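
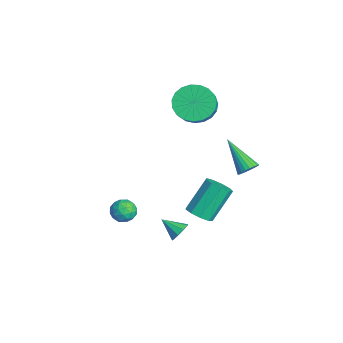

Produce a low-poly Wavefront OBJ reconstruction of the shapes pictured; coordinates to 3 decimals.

v 2.825 2.514 2.276
v 3.147 2.082 2.429
v 1.435 1.906 3.484
v 3.209 2.246 2.582
v 3.205 2.456 2.683
v 3.135 2.676 2.713
v 3.011 2.868 2.668
v 2.856 2.999 2.554
v 2.694 3.046 2.393
v 2.556 3.001 2.211
v 2.464 2.872 2.04
v 2.435 2.681 1.91
v 2.473 2.461 1.844
v 2.572 2.25 1.851
v 2.714 2.085 1.933
v 2.876 1.994 2.073
v 3.029 1.993 2.249
v 0.784 0.767 -2.223
v 1.463 1.062 -2.199
v 0.914 2.207 -0.693
v 0.236 1.913 -0.717
v 1.169 1.33 -2.511
v 0.62 2.476 -1.005
v 0.694 1.336 -2.688
v 0.145 2.481 -1.182
v 0.262 1.075 -2.647
v -0.287 2.221 -1.141
v 0.075 0.671 -2.408
v -0.474 1.816 -0.902
v 0.219 0.311 -2.082
v -0.33 1.457 -0.576
v 0.628 0.165 -1.822
v 0.079 1.311 -0.316
v 1.11 0.301 -1.75
v 0.561 1.446 -0.244
v 1.44 0.655 -1.899
v 0.891 1.8 -0.393
v -1.386 -1.895 -2.537
v -0.752 -2.069 -2.285
v -1.368 -2.811 -3.215
v -0.734 -2.985 -2.963
v -1.302 -3.032 -2.55
v -1.313 -2.466 -2.13
v -0.807 -2.414 -3.37
v -0.818 -1.848 -2.95
v -0.394 -2.39 -2.799
v -0.7 -2.772 -2.293
v -1.42 -2.108 -3.207
v -1.726 -2.49 -2.701
v -1.071 -1.902 -2.351
v -1.049 -2.978 -3.149
v -1.383 -3.006 -2.906
v -1.011 -3.108 -2.757
v -1.401 -2.135 -2.26
v -1.028 -2.237 -2.112
v -1.351 -2.803 -2.268
v -1.092 -2.643 -3.388
v -0.719 -2.745 -3.24
v -1.109 -1.772 -2.743
v -0.737 -1.874 -2.594
v -0.769 -2.077 -3.232
v -0.487 -2.193 -2.506
v -0.477 -2.731 -2.904
v -0.519 -2.396 -3.143
v -0.526 -2.063 -2.897
v -0.667 -2.417 -2.208
v -0.657 -2.955 -2.606
v -0.991 -2.983 -2.363
v -0.997 -2.65 -2.117
v -0.457 -2.606 -2.51
v -1.463 -1.925 -2.894
v -1.453 -2.463 -3.292
v -1.123 -2.23 -3.383
v -1.129 -1.897 -3.137
v -1.643 -2.149 -2.596
v -1.633 -2.687 -2.994
v -1.594 -2.817 -2.603
v -1.601 -2.484 -2.357
v -1.663 -2.274 -2.99
v -3.181 1.708 2.625
v -2.528 1.474 1.81
v -1.367 1.058 2.86
v -2.019 1.292 3.675
v -2.438 1.904 1.881
v -1.276 1.488 2.93
v -2.476 2.3 2.08
v -1.314 1.884 3.129
v -2.636 2.594 2.373
v -1.474 2.178 3.423
v -2.89 2.734 2.71
v -1.728 2.318 3.76
v -3.195 2.697 3.033
v -2.033 2.281 4.082
v -3.497 2.489 3.285
v -2.335 2.073 4.334
v -3.744 2.146 3.422
v -2.582 1.73 4.472
v -3.894 1.727 3.422
v -2.733 1.311 4.472
v -3.921 1.305 3.285
v -2.759 0.889 4.334
v -3.82 0.953 3.033
v -2.658 0.536 4.082
v -3.608 0.731 2.71
v -2.446 0.315 3.76
v -3.322 0.678 2.373
v -2.161 0.262 3.423
v -3.012 0.803 2.08
v -1.851 0.387 3.129
v -2.731 1.085 1.881
v -1.57 0.669 2.93
v 2.657 -0.639 -1.667
v 3.133 -0.864 -1.425
v 2.023 -1.361 -1.093
v 2.995 -0.566 -1.202
v 2.699 -0.302 -1.197
v 2.383 -0.196 -1.413
v 2.195 -0.297 -1.747
v 2.224 -0.558 -2.044
v 2.455 -0.857 -2.165
v 2.78 -1.054 -2.053
v 3.048 -1.057 -1.761
f 2 1 4
f 2 4 3
f 4 1 5
f 4 5 3
f 5 1 6
f 5 6 3
f 6 1 7
f 6 7 3
f 7 1 8
f 7 8 3
f 8 1 9
f 8 9 3
f 9 1 10
f 9 10 3
f 10 1 11
f 10 11 3
f 11 1 12
f 11 12 3
f 12 1 13
f 12 13 3
f 13 1 14
f 13 14 3
f 14 1 15
f 14 15 3
f 15 1 16
f 15 16 3
f 16 1 17
f 16 17 3
f 17 1 2
f 17 2 3
f 19 18 22
f 19 22 20
f 20 22 23
f 20 23 21
f 22 18 24
f 22 24 23
f 23 24 25
f 23 25 21
f 24 18 26
f 24 26 25
f 25 26 27
f 25 27 21
f 26 18 28
f 26 28 27
f 27 28 29
f 27 29 21
f 28 18 30
f 28 30 29
f 29 30 31
f 29 31 21
f 30 18 32
f 30 32 31
f 31 32 33
f 31 33 21
f 32 18 34
f 32 34 33
f 33 34 35
f 33 35 21
f 34 18 36
f 34 36 35
f 35 36 37
f 35 37 21
f 36 18 19
f 36 19 37
f 37 19 20
f 37 20 21
f 38 75 54
f 75 49 78
f 54 78 43
f 75 78 54
f 38 54 50
f 54 43 55
f 50 55 39
f 54 55 50
f 38 50 59
f 50 39 60
f 59 60 45
f 50 60 59
f 38 59 71
f 59 45 74
f 71 74 48
f 59 74 71
f 38 71 75
f 71 48 79
f 75 79 49
f 71 79 75
f 39 55 66
f 55 43 69
f 66 69 47
f 55 69 66
f 43 78 56
f 78 49 77
f 56 77 42
f 78 77 56
f 49 79 76
f 79 48 72
f 76 72 40
f 79 72 76
f 48 74 73
f 74 45 61
f 73 61 44
f 74 61 73
f 45 60 65
f 60 39 62
f 65 62 46
f 60 62 65
f 41 67 53
f 67 47 68
f 53 68 42
f 67 68 53
f 41 53 51
f 53 42 52
f 51 52 40
f 53 52 51
f 41 51 58
f 51 40 57
f 58 57 44
f 51 57 58
f 41 58 63
f 58 44 64
f 63 64 46
f 58 64 63
f 41 63 67
f 63 46 70
f 67 70 47
f 63 70 67
f 42 68 56
f 68 47 69
f 56 69 43
f 68 69 56
f 40 52 76
f 52 42 77
f 76 77 49
f 52 77 76
f 44 57 73
f 57 40 72
f 73 72 48
f 57 72 73
f 46 64 65
f 64 44 61
f 65 61 45
f 64 61 65
f 47 70 66
f 70 46 62
f 66 62 39
f 70 62 66
f 81 80 84
f 81 84 82
f 82 84 85
f 82 85 83
f 84 80 86
f 84 86 85
f 85 86 87
f 85 87 83
f 86 80 88
f 86 88 87
f 87 88 89
f 87 89 83
f 88 80 90
f 88 90 89
f 89 90 91
f 89 91 83
f 90 80 92
f 90 92 91
f 91 92 93
f 91 93 83
f 92 80 94
f 92 94 93
f 93 94 95
f 93 95 83
f 94 80 96
f 94 96 95
f 95 96 97
f 95 97 83
f 96 80 98
f 96 98 97
f 97 98 99
f 97 99 83
f 98 80 100
f 98 100 99
f 99 100 101
f 99 101 83
f 100 80 102
f 100 102 101
f 101 102 103
f 101 103 83
f 102 80 104
f 102 104 103
f 103 104 105
f 103 105 83
f 104 80 106
f 104 106 105
f 105 106 107
f 105 107 83
f 106 80 108
f 106 108 107
f 107 108 109
f 107 109 83
f 108 80 110
f 108 110 109
f 109 110 111
f 109 111 83
f 110 80 81
f 110 81 111
f 111 81 82
f 111 82 83
f 113 112 115
f 113 115 114
f 115 112 116
f 115 116 114
f 116 112 117
f 116 117 114
f 117 112 118
f 117 118 114
f 118 112 119
f 118 119 114
f 119 112 120
f 119 120 114
f 120 112 121
f 120 121 114
f 121 112 122
f 121 122 114
f 122 112 113
f 122 113 114



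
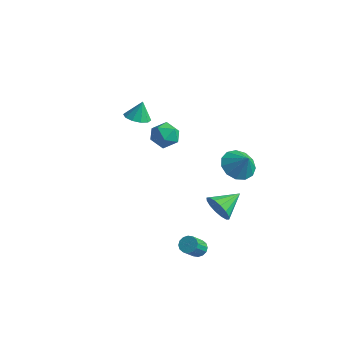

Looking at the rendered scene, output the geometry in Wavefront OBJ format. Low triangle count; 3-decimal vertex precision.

v -4.221 3.239 -1.306
v -3.692 3.812 -0.89
v -3.128 2.828 -2.13
v -2.599 3.401 -1.714
v -2.902 2.689 -1.287
v -3.578 2.943 -0.778
v -3.242 3.697 -2.242
v -3.918 3.951 -1.733
v -3.087 4.094 -1.469
v -2.877 3.472 -0.879
v -3.943 3.168 -2.141
v -3.733 2.546 -1.551
v 3.493 -2.632 -3.081
v 3.993 -2.621 -3.091
v 4.027 -3.418 -2.249
v 3.527 -3.428 -2.239
v 3.926 -2.441 -2.918
v 3.959 -3.238 -2.076
v 3.742 -2.312 -2.788
v 3.776 -3.109 -1.946
v 3.492 -2.268 -2.737
v 3.526 -3.065 -1.895
v 3.243 -2.322 -2.778
v 3.276 -3.119 -1.936
v 3.06 -2.459 -2.901
v 3.094 -3.256 -2.058
v 2.993 -2.642 -3.071
v 3.027 -3.439 -2.229
v 3.061 -2.822 -3.244
v 3.094 -3.619 -2.402
v 3.244 -2.951 -3.374
v 3.278 -3.748 -2.532
v 3.494 -2.995 -3.425
v 3.528 -3.792 -2.583
v 3.744 -2.941 -3.384
v 3.777 -3.738 -2.542
v 3.926 -2.804 -3.262
v 3.96 -3.601 -2.419
v 2.654 -0.024 -2.209
v 3.065 -0.361 -1.558
v 2.986 1.304 -1.731
v 3.364 -0.322 -1.872
v 3.472 -0.204 -2.276
v 3.361 -0.037 -2.662
v 3.061 0.133 -2.927
v 2.652 0.261 -2.999
v 2.243 0.312 -2.859
v 1.945 0.274 -2.545
v 1.837 0.156 -2.141
v 1.947 -0.011 -1.755
v 2.248 -0.181 -1.491
v 2.657 -0.309 -1.419
v -3.204 0.898 1.34
v -2.624 1.284 1.159
v -3.116 1.242 2.36
v -2.984 1.541 1.104
v -3.427 1.552 1.138
v -3.785 1.313 1.25
v -3.922 0.915 1.396
v -3.784 0.511 1.521
v -3.425 0.254 1.577
v -2.981 0.243 1.542
v -2.623 0.482 1.43
v -2.487 0.88 1.284
v 1.477 3.146 -1.417
v 2.057 3.835 -1.779
v 2.183 3.034 -0.503
v 1.69 4.092 -1.464
v 1.256 4.048 -1.135
v 0.892 3.717 -0.895
v 0.714 3.206 -0.821
v 0.779 2.676 -0.936
v 1.065 2.295 -1.204
v 1.482 2.184 -1.539
v 1.898 2.379 -1.836
v 2.18 2.818 -1.999
v 2.239 3.361 -1.978
f 1 12 6
f 1 6 2
f 1 2 8
f 1 8 11
f 1 11 12
f 2 6 10
f 6 12 5
f 12 11 3
f 11 8 7
f 8 2 9
f 4 10 5
f 4 5 3
f 4 3 7
f 4 7 9
f 4 9 10
f 5 10 6
f 3 5 12
f 7 3 11
f 9 7 8
f 10 9 2
f 14 13 17
f 14 17 15
f 15 17 18
f 15 18 16
f 17 13 19
f 17 19 18
f 18 19 20
f 18 20 16
f 19 13 21
f 19 21 20
f 20 21 22
f 20 22 16
f 21 13 23
f 21 23 22
f 22 23 24
f 22 24 16
f 23 13 25
f 23 25 24
f 24 25 26
f 24 26 16
f 25 13 27
f 25 27 26
f 26 27 28
f 26 28 16
f 27 13 29
f 27 29 28
f 28 29 30
f 28 30 16
f 29 13 31
f 29 31 30
f 30 31 32
f 30 32 16
f 31 13 33
f 31 33 32
f 32 33 34
f 32 34 16
f 33 13 35
f 33 35 34
f 34 35 36
f 34 36 16
f 35 13 37
f 35 37 36
f 36 37 38
f 36 38 16
f 37 13 14
f 37 14 38
f 38 14 15
f 38 15 16
f 40 39 42
f 40 42 41
f 42 39 43
f 42 43 41
f 43 39 44
f 43 44 41
f 44 39 45
f 44 45 41
f 45 39 46
f 45 46 41
f 46 39 47
f 46 47 41
f 47 39 48
f 47 48 41
f 48 39 49
f 48 49 41
f 49 39 50
f 49 50 41
f 50 39 51
f 50 51 41
f 51 39 52
f 51 52 41
f 52 39 40
f 52 40 41
f 54 53 56
f 54 56 55
f 56 53 57
f 56 57 55
f 57 53 58
f 57 58 55
f 58 53 59
f 58 59 55
f 59 53 60
f 59 60 55
f 60 53 61
f 60 61 55
f 61 53 62
f 61 62 55
f 62 53 63
f 62 63 55
f 63 53 64
f 63 64 55
f 64 53 54
f 64 54 55
f 66 65 68
f 66 68 67
f 68 65 69
f 68 69 67
f 69 65 70
f 69 70 67
f 70 65 71
f 70 71 67
f 71 65 72
f 71 72 67
f 72 65 73
f 72 73 67
f 73 65 74
f 73 74 67
f 74 65 75
f 74 75 67
f 75 65 76
f 75 76 67
f 76 65 77
f 76 77 67
f 77 65 66
f 77 66 67



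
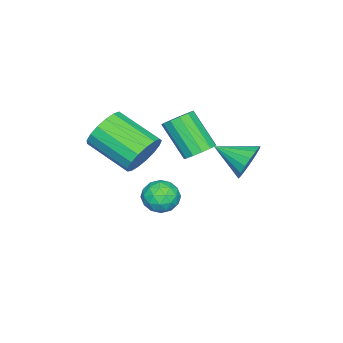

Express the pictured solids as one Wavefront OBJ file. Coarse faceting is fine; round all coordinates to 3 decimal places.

v -3.523 1.62 -0.32
v -3.079 1.116 -0.629
v -3.433 -0.105 0.85
v -3.877 0.4 1.16
v -2.838 1.347 -0.381
v -3.192 0.127 1.099
v -2.814 1.666 -0.112
v -3.168 0.446 1.367
v -3.016 1.97 0.09
v -3.369 0.749 1.569
v -3.378 2.162 0.162
v -3.732 0.942 1.642
v -3.787 2.183 0.082
v -4.141 0.963 1.561
v -4.111 2.025 -0.126
v -4.465 0.805 1.353
v -4.25 1.738 -0.396
v -4.603 0.518 1.083
v -4.157 1.414 -0.641
v -4.511 0.194 0.838
v -3.863 1.155 -0.784
v -4.217 -0.065 0.695
v -3.461 1.044 -0.78
v -3.815 -0.176 0.699
v -2.877 0.967 -3.265
v -2.171 0.986 -2.77
v -3.049 -0.386 -2.97
v -2.343 -0.367 -2.475
v -3.054 0.052 -2.227
v -2.948 0.888 -2.409
v -2.272 -0.288 -3.331
v -2.166 0.548 -3.513
v -1.797 0.21 -2.811
v -2.281 0.42 -2.129
v -2.939 0.18 -3.611
v -3.423 0.39 -2.929
v -2.509 1.095 -3.043
v -2.711 -0.495 -2.697
v -3.129 -0.249 -2.551
v -2.714 -0.238 -2.26
v -2.966 1.038 -2.831
v -2.551 1.049 -2.54
v -3.07 0.5 -2.221
v -2.669 -0.449 -3.2
v -2.254 -0.438 -2.909
v -2.506 0.838 -3.48
v -2.091 0.849 -3.189
v -2.15 0.1 -3.519
v -1.874 0.65 -2.777
v -1.975 -0.145 -2.603
v -1.933 -0.099 -3.106
v -1.871 0.393 -3.213
v -2.159 0.773 -2.376
v -2.259 -0.022 -2.202
v -2.677 0.225 -2.056
v -2.615 0.716 -2.163
v -1.939 0.317 -2.4
v -2.961 0.622 -3.538
v -3.061 -0.173 -3.364
v -2.605 -0.116 -3.577
v -2.543 0.375 -3.684
v -3.245 0.745 -3.137
v -3.346 -0.05 -2.963
v -3.349 0.207 -2.527
v -3.287 0.699 -2.634
v -3.281 0.283 -3.34
v -1.822 0.002 -0.019
v -1.116 -0.373 -0.669
v -1.332 -2.337 0.23
v -2.038 -1.962 0.879
v -0.852 -0.224 -0.28
v -1.067 -2.188 0.619
v -0.81 -0.024 0.168
v -1.026 -1.987 1.067
v -1 0.183 0.574
v -1.216 -1.781 1.472
v -1.378 0.348 0.843
v -1.594 -1.616 1.742
v -1.858 0.433 0.915
v -2.074 -1.53 1.814
v -2.33 0.42 0.773
v -2.546 -1.543 1.672
v -2.686 0.311 0.449
v -2.901 -1.652 1.348
v -2.843 0.131 0.018
v -3.059 -1.832 0.917
v -2.767 -0.079 -0.422
v -2.983 -2.042 0.477
v -2.474 -0.27 -0.769
v -2.69 -2.233 0.13
v -2.032 -0.399 -0.945
v -2.248 -2.362 -0.046
v -1.542 -0.436 -0.909
v -1.758 -2.4 -0.01
v -3.147 3.969 0.028
v -2.67 3.741 -0.7
v -2.993 2.491 0.592
v -2.372 3.879 -0.42
v -2.252 4.038 -0.038
v -2.338 4.18 0.359
v -2.608 4.275 0.681
v -3.003 4.299 0.853
v -3.43 4.248 0.836
v -3.793 4.133 0.634
v -4.007 3.98 0.293
v -4.025 3.825 -0.109
v -3.842 3.703 -0.479
v -3.499 3.642 -0.733
v -3.076 3.656 -0.813
f 2 1 5
f 2 5 3
f 3 5 6
f 3 6 4
f 5 1 7
f 5 7 6
f 6 7 8
f 6 8 4
f 7 1 9
f 7 9 8
f 8 9 10
f 8 10 4
f 9 1 11
f 9 11 10
f 10 11 12
f 10 12 4
f 11 1 13
f 11 13 12
f 12 13 14
f 12 14 4
f 13 1 15
f 13 15 14
f 14 15 16
f 14 16 4
f 15 1 17
f 15 17 16
f 16 17 18
f 16 18 4
f 17 1 19
f 17 19 18
f 18 19 20
f 18 20 4
f 19 1 21
f 19 21 20
f 20 21 22
f 20 22 4
f 21 1 23
f 21 23 22
f 22 23 24
f 22 24 4
f 23 1 2
f 23 2 24
f 24 2 3
f 24 3 4
f 25 62 41
f 62 36 65
f 41 65 30
f 62 65 41
f 25 41 37
f 41 30 42
f 37 42 26
f 41 42 37
f 25 37 46
f 37 26 47
f 46 47 32
f 37 47 46
f 25 46 58
f 46 32 61
f 58 61 35
f 46 61 58
f 25 58 62
f 58 35 66
f 62 66 36
f 58 66 62
f 26 42 53
f 42 30 56
f 53 56 34
f 42 56 53
f 30 65 43
f 65 36 64
f 43 64 29
f 65 64 43
f 36 66 63
f 66 35 59
f 63 59 27
f 66 59 63
f 35 61 60
f 61 32 48
f 60 48 31
f 61 48 60
f 32 47 52
f 47 26 49
f 52 49 33
f 47 49 52
f 28 54 40
f 54 34 55
f 40 55 29
f 54 55 40
f 28 40 38
f 40 29 39
f 38 39 27
f 40 39 38
f 28 38 45
f 38 27 44
f 45 44 31
f 38 44 45
f 28 45 50
f 45 31 51
f 50 51 33
f 45 51 50
f 28 50 54
f 50 33 57
f 54 57 34
f 50 57 54
f 29 55 43
f 55 34 56
f 43 56 30
f 55 56 43
f 27 39 63
f 39 29 64
f 63 64 36
f 39 64 63
f 31 44 60
f 44 27 59
f 60 59 35
f 44 59 60
f 33 51 52
f 51 31 48
f 52 48 32
f 51 48 52
f 34 57 53
f 57 33 49
f 53 49 26
f 57 49 53
f 68 67 71
f 68 71 69
f 69 71 72
f 69 72 70
f 71 67 73
f 71 73 72
f 72 73 74
f 72 74 70
f 73 67 75
f 73 75 74
f 74 75 76
f 74 76 70
f 75 67 77
f 75 77 76
f 76 77 78
f 76 78 70
f 77 67 79
f 77 79 78
f 78 79 80
f 78 80 70
f 79 67 81
f 79 81 80
f 80 81 82
f 80 82 70
f 81 67 83
f 81 83 82
f 82 83 84
f 82 84 70
f 83 67 85
f 83 85 84
f 84 85 86
f 84 86 70
f 85 67 87
f 85 87 86
f 86 87 88
f 86 88 70
f 87 67 89
f 87 89 88
f 88 89 90
f 88 90 70
f 89 67 91
f 89 91 90
f 90 91 92
f 90 92 70
f 91 67 93
f 91 93 92
f 92 93 94
f 92 94 70
f 93 67 68
f 93 68 94
f 94 68 69
f 94 69 70
f 96 95 98
f 96 98 97
f 98 95 99
f 98 99 97
f 99 95 100
f 99 100 97
f 100 95 101
f 100 101 97
f 101 95 102
f 101 102 97
f 102 95 103
f 102 103 97
f 103 95 104
f 103 104 97
f 104 95 105
f 104 105 97
f 105 95 106
f 105 106 97
f 106 95 107
f 106 107 97
f 107 95 108
f 107 108 97
f 108 95 109
f 108 109 97
f 109 95 96
f 109 96 97



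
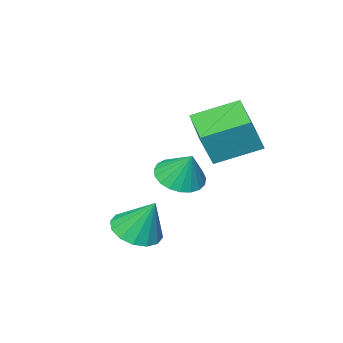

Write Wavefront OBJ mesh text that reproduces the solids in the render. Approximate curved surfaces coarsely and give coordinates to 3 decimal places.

v -3.147 -3.991 -1.33
v -2.188 -3.56 -1.617
v -3.093 -3.209 0.03
v -2.481 -3.256 -1.78
v -2.889 -3.078 -1.866
v -3.342 -3.058 -1.859
v -3.761 -3.2 -1.761
v -4.074 -3.478 -1.588
v -4.227 -3.845 -1.37
v -4.193 -4.238 -1.146
v -3.979 -4.587 -0.953
v -3.62 -4.834 -0.826
v -3.18 -4.935 -0.786
v -2.735 -4.873 -0.839
v -2.36 -4.658 -0.978
v -2.122 -4.328 -1.178
v -2.061 -3.94 -1.403
v 0.63 -2.248 -2.402
v 1.66 -2.476 -2.171
v 0.45 -1.372 -0.738
v 1.676 -1.981 -2.43
v 1.412 -1.558 -2.682
v 0.938 -1.319 -2.858
v 0.382 -1.33 -2.913
v -0.108 -1.586 -2.831
v -0.4 -2.02 -2.634
v -0.416 -2.515 -2.375
v -0.152 -2.939 -2.123
v 0.322 -3.178 -1.946
v 0.878 -3.167 -1.892
v 1.368 -2.911 -1.974
v -4.465 -1.241 1.932
v -3.777 -1.283 3.464
v -3.466 0.385 1.529
v -2.778 0.343 3.061
v -2.902 -2.383 1.199
v -2.214 -2.425 2.731
v -1.903 -0.757 0.796
v -1.215 -0.799 2.328
f 2 1 4
f 2 4 3
f 4 1 5
f 4 5 3
f 5 1 6
f 5 6 3
f 6 1 7
f 6 7 3
f 7 1 8
f 7 8 3
f 8 1 9
f 8 9 3
f 9 1 10
f 9 10 3
f 10 1 11
f 10 11 3
f 11 1 12
f 11 12 3
f 12 1 13
f 12 13 3
f 13 1 14
f 13 14 3
f 14 1 15
f 14 15 3
f 15 1 16
f 15 16 3
f 16 1 17
f 16 17 3
f 17 1 2
f 17 2 3
f 19 18 21
f 19 21 20
f 21 18 22
f 21 22 20
f 22 18 23
f 22 23 20
f 23 18 24
f 23 24 20
f 24 18 25
f 24 25 20
f 25 18 26
f 25 26 20
f 26 18 27
f 26 27 20
f 27 18 28
f 27 28 20
f 28 18 29
f 28 29 20
f 29 18 30
f 29 30 20
f 30 18 31
f 30 31 20
f 31 18 19
f 31 19 20
f 33 35 32
f 36 33 32
f 32 35 34
f 34 36 32
f 33 39 35
f 37 33 36
f 37 39 33
f 35 39 34
f 38 36 34
f 34 39 38
f 38 37 36
f 39 37 38



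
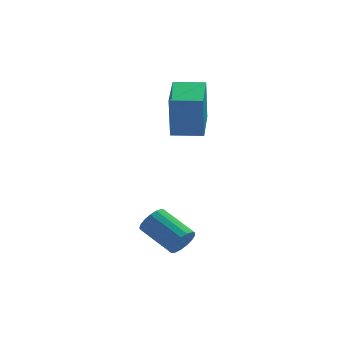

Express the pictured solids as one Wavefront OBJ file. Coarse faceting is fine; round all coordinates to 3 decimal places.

v -0.504 1.231 2.142
v -0.571 1.108 3.866
v -0.15 2.807 2.268
v -0.217 2.683 3.993
v 0.617 0.977 2.167
v 0.55 0.853 3.892
v 0.971 2.552 2.294
v 0.904 2.429 4.018
v -0.571 -2.248 -1.06
v -0.26 -2.252 -0.582
v -1.139 -1.256 -0.002
v -1.449 -1.252 -0.48
v -0.142 -2.06 -0.735
v -1.021 -1.063 -0.155
v -0.122 -1.91 -0.963
v -1.001 -0.913 -0.382
v -0.205 -1.838 -1.212
v -1.084 -0.841 -0.632
v -0.372 -1.86 -1.427
v -1.251 -0.863 -0.847
v -0.584 -1.971 -1.558
v -1.463 -0.974 -0.978
v -0.793 -2.145 -1.575
v -1.672 -1.149 -0.994
v -0.951 -2.343 -1.473
v -1.83 -1.347 -0.893
v -1.022 -2.52 -1.278
v -1.901 -1.523 -0.697
v -0.989 -2.634 -1.032
v -1.868 -1.637 -0.452
v -0.861 -2.66 -0.793
v -1.74 -1.663 -0.213
v -0.666 -2.591 -0.615
v -1.544 -1.595 -0.035
v -0.449 -2.444 -0.539
v -1.328 -1.448 0.041
f 2 4 1
f 5 2 1
f 1 4 3
f 3 5 1
f 2 8 4
f 6 2 5
f 6 8 2
f 4 8 3
f 7 5 3
f 3 8 7
f 7 6 5
f 8 6 7
f 10 9 13
f 10 13 11
f 11 13 14
f 11 14 12
f 13 9 15
f 13 15 14
f 14 15 16
f 14 16 12
f 15 9 17
f 15 17 16
f 16 17 18
f 16 18 12
f 17 9 19
f 17 19 18
f 18 19 20
f 18 20 12
f 19 9 21
f 19 21 20
f 20 21 22
f 20 22 12
f 21 9 23
f 21 23 22
f 22 23 24
f 22 24 12
f 23 9 25
f 23 25 24
f 24 25 26
f 24 26 12
f 25 9 27
f 25 27 26
f 26 27 28
f 26 28 12
f 27 9 29
f 27 29 28
f 28 29 30
f 28 30 12
f 29 9 31
f 29 31 30
f 30 31 32
f 30 32 12
f 31 9 33
f 31 33 32
f 32 33 34
f 32 34 12
f 33 9 35
f 33 35 34
f 34 35 36
f 34 36 12
f 35 9 10
f 35 10 36
f 36 10 11
f 36 11 12



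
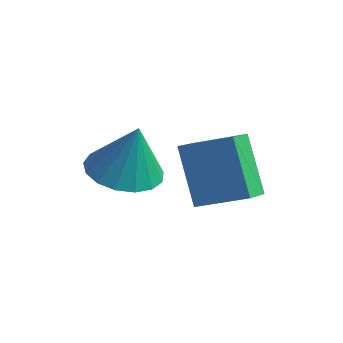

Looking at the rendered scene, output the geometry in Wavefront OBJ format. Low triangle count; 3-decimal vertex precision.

v 1.613 -0.098 2.325
v 2.174 -0.969 2.238
v 2.047 0.018 3.975
v 2.498 -0.607 2.127
v 2.618 -0.128 2.062
v 2.508 0.357 2.057
v 2.193 0.739 2.114
v 1.745 0.928 2.218
v 1.267 0.883 2.348
v 0.867 0.613 2.472
v 0.639 0.18 2.562
v 0.633 -0.316 2.599
v 0.852 -0.763 2.572
v 1.245 -1.057 2.489
v 1.722 -1.131 2.368
v 2.647 0.769 3.242
v 3.869 1.454 3.778
v 2.308 1.718 2.802
v 3.529 2.403 3.339
v 3.591 0.357 1.621
v 4.812 1.042 2.158
v 3.251 1.306 1.182
v 4.473 1.991 1.718
f 2 1 4
f 2 4 3
f 4 1 5
f 4 5 3
f 5 1 6
f 5 6 3
f 6 1 7
f 6 7 3
f 7 1 8
f 7 8 3
f 8 1 9
f 8 9 3
f 9 1 10
f 9 10 3
f 10 1 11
f 10 11 3
f 11 1 12
f 11 12 3
f 12 1 13
f 12 13 3
f 13 1 14
f 13 14 3
f 14 1 15
f 14 15 3
f 15 1 2
f 15 2 3
f 17 19 16
f 20 17 16
f 16 19 18
f 18 20 16
f 17 23 19
f 21 17 20
f 21 23 17
f 19 23 18
f 22 20 18
f 18 23 22
f 22 21 20
f 23 21 22



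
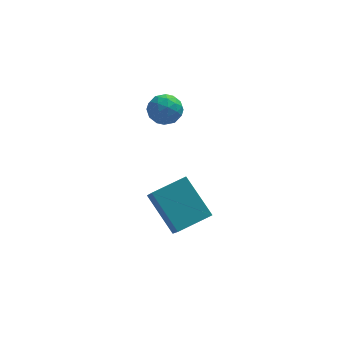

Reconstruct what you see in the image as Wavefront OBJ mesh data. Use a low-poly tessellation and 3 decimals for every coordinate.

v -1.924 -2.18 -0.509
v -1.801 -3.298 0.684
v -0.546 -1.596 -0.104
v -0.423 -2.715 1.089
v -0.997 -3.465 -1.809
v -0.874 -4.584 -0.616
v 0.381 -2.882 -1.404
v 0.504 -4 -0.211
v -1.4 1.618 1.266
v -0.705 1.955 1.471
v -1.255 0.745 2.209
v -0.56 1.082 2.414
v -1.246 1.471 2.541
v -1.336 2.011 1.959
v -0.624 0.689 1.721
v -0.714 1.229 1.139
v -0.226 1.381 1.753
v -0.61 1.865 2.26
v -1.35 0.835 1.42
v -1.734 1.319 1.927
v -1.065 1.863 1.286
v -0.895 0.837 2.394
v -1.298 1.066 2.469
v -0.89 1.264 2.59
v -1.436 1.896 1.572
v -1.028 2.094 1.693
v -1.346 1.81 2.322
v -0.932 0.606 1.987
v -0.524 0.804 2.108
v -1.07 1.436 1.09
v -0.662 1.634 1.211
v -0.614 0.89 1.358
v -0.375 1.724 1.572
v -0.29 1.211 2.126
v -0.327 0.98 1.719
v -0.38 1.297 1.377
v -0.601 2.008 1.87
v -0.516 1.495 2.424
v -0.919 1.724 2.499
v -0.972 2.041 2.156
v -0.319 1.671 2.035
v -1.444 1.205 1.256
v -1.359 0.692 1.81
v -0.988 0.659 1.524
v -1.041 0.976 1.181
v -1.67 1.489 1.554
v -1.585 0.976 2.108
v -1.58 1.403 2.303
v -1.633 1.72 1.961
v -1.641 1.029 1.645
f 2 4 1
f 5 2 1
f 1 4 3
f 3 5 1
f 2 8 4
f 6 2 5
f 6 8 2
f 4 8 3
f 7 5 3
f 3 8 7
f 7 6 5
f 8 6 7
f 9 46 25
f 46 20 49
f 25 49 14
f 46 49 25
f 9 25 21
f 25 14 26
f 21 26 10
f 25 26 21
f 9 21 30
f 21 10 31
f 30 31 16
f 21 31 30
f 9 30 42
f 30 16 45
f 42 45 19
f 30 45 42
f 9 42 46
f 42 19 50
f 46 50 20
f 42 50 46
f 10 26 37
f 26 14 40
f 37 40 18
f 26 40 37
f 14 49 27
f 49 20 48
f 27 48 13
f 49 48 27
f 20 50 47
f 50 19 43
f 47 43 11
f 50 43 47
f 19 45 44
f 45 16 32
f 44 32 15
f 45 32 44
f 16 31 36
f 31 10 33
f 36 33 17
f 31 33 36
f 12 38 24
f 38 18 39
f 24 39 13
f 38 39 24
f 12 24 22
f 24 13 23
f 22 23 11
f 24 23 22
f 12 22 29
f 22 11 28
f 29 28 15
f 22 28 29
f 12 29 34
f 29 15 35
f 34 35 17
f 29 35 34
f 12 34 38
f 34 17 41
f 38 41 18
f 34 41 38
f 13 39 27
f 39 18 40
f 27 40 14
f 39 40 27
f 11 23 47
f 23 13 48
f 47 48 20
f 23 48 47
f 15 28 44
f 28 11 43
f 44 43 19
f 28 43 44
f 17 35 36
f 35 15 32
f 36 32 16
f 35 32 36
f 18 41 37
f 41 17 33
f 37 33 10
f 41 33 37



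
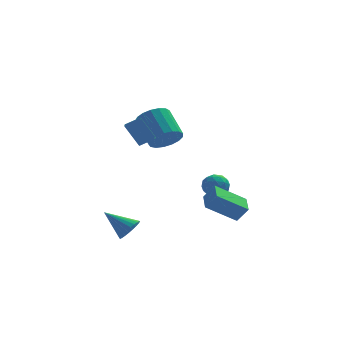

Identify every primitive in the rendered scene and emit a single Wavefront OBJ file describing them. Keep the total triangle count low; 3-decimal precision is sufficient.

v -0.242 2.882 0.603
v 0.089 2.341 1.364
v -0.607 3.678 2.617
v -0.938 4.218 1.857
v 0.452 2.626 1.261
v -0.243 3.963 2.514
v 0.657 2.971 1.008
v -0.039 4.307 2.261
v 0.656 3.294 0.662
v -0.04 4.631 1.915
v 0.449 3.523 0.302
v -0.247 4.86 1.555
v 0.084 3.605 0.012
v -0.612 4.942 1.265
v -0.356 3.522 -0.143
v -1.052 4.859 1.11
v -0.77 3.291 -0.127
v -1.466 4.628 1.126
v -1.063 2.967 0.056
v -1.759 4.304 1.31
v -1.168 2.623 0.365
v -1.863 3.96 1.618
v -1.06 2.339 0.728
v -1.756 3.675 1.982
v -0.766 2.178 1.063
v -1.461 3.515 2.316
v -0.351 2.179 1.292
v -1.047 3.516 2.546
v 1.747 4.177 -2.866
v 2.214 4.654 -3.342
v 2.646 3.206 -2.958
v 3.113 3.683 -3.434
v 3.017 3.865 -2.64
v 2.461 4.465 -2.584
v 2.399 3.395 -3.716
v 1.843 3.995 -3.66
v 2.617 4.171 -3.868
v 2.999 4.461 -3.203
v 1.861 3.399 -3.097
v 2.243 3.689 -2.432
v 1.902 4.501 -3.096
v 2.958 3.359 -3.204
v 2.902 3.466 -2.737
v 3.176 3.746 -3.017
v 2.047 4.39 -2.65
v 2.321 4.67 -2.93
v 2.793 4.206 -2.517
v 2.539 3.19 -3.37
v 2.813 3.47 -3.65
v 1.684 4.114 -3.283
v 1.958 4.394 -3.563
v 2.067 3.654 -3.783
v 2.413 4.497 -3.685
v 2.941 3.926 -3.739
v 2.521 3.757 -3.905
v 2.195 4.11 -3.872
v 2.637 4.668 -3.294
v 3.166 4.097 -3.348
v 3.109 4.204 -2.882
v 2.783 4.557 -2.848
v 2.874 4.384 -3.603
v 1.694 3.763 -2.952
v 2.223 3.192 -3.006
v 2.077 3.303 -3.452
v 1.751 3.656 -3.418
v 1.919 3.934 -2.561
v 2.447 3.363 -2.615
v 2.665 3.75 -2.428
v 2.339 4.103 -2.395
v 1.986 3.476 -2.697
v -2.116 -2.998 -3.605
v -1.631 -2.91 -3.027
v -3.404 -2.402 -2.615
v -1.611 -2.645 -3.16
v -1.668 -2.435 -3.361
v -1.793 -2.31 -3.599
v -1.968 -2.291 -3.838
v -2.165 -2.378 -4.042
v -2.355 -2.561 -4.179
v -2.508 -2.81 -4.228
v -2.602 -3.087 -4.183
v -2.622 -3.351 -4.049
v -2.565 -3.562 -3.848
v -2.439 -3.686 -3.61
v -2.265 -3.706 -3.371
v -2.068 -3.618 -3.168
v -1.878 -3.436 -3.031
v -1.725 -3.187 -2.982
v -2.366 -0.081 2.661
v -1.561 0.129 3.075
v -2.397 0.868 2.237
v -1.591 1.079 2.651
v -1.609 -0.599 1.449
v -0.803 -0.388 1.863
v -1.639 0.351 1.025
v -0.834 0.561 1.439
v 1.686 -1.332 -2.706
v 2.263 -1.476 -1.866
v 1.639 -0.057 -2.456
v 2.216 -0.201 -1.615
v 3.324 -1.059 -3.785
v 3.901 -1.203 -2.944
v 3.277 0.216 -3.534
v 3.854 0.072 -2.694
f 2 1 5
f 2 5 3
f 3 5 6
f 3 6 4
f 5 1 7
f 5 7 6
f 6 7 8
f 6 8 4
f 7 1 9
f 7 9 8
f 8 9 10
f 8 10 4
f 9 1 11
f 9 11 10
f 10 11 12
f 10 12 4
f 11 1 13
f 11 13 12
f 12 13 14
f 12 14 4
f 13 1 15
f 13 15 14
f 14 15 16
f 14 16 4
f 15 1 17
f 15 17 16
f 16 17 18
f 16 18 4
f 17 1 19
f 17 19 18
f 18 19 20
f 18 20 4
f 19 1 21
f 19 21 20
f 20 21 22
f 20 22 4
f 21 1 23
f 21 23 22
f 22 23 24
f 22 24 4
f 23 1 25
f 23 25 24
f 24 25 26
f 24 26 4
f 25 1 27
f 25 27 26
f 26 27 28
f 26 28 4
f 27 1 2
f 27 2 28
f 28 2 3
f 28 3 4
f 29 66 45
f 66 40 69
f 45 69 34
f 66 69 45
f 29 45 41
f 45 34 46
f 41 46 30
f 45 46 41
f 29 41 50
f 41 30 51
f 50 51 36
f 41 51 50
f 29 50 62
f 50 36 65
f 62 65 39
f 50 65 62
f 29 62 66
f 62 39 70
f 66 70 40
f 62 70 66
f 30 46 57
f 46 34 60
f 57 60 38
f 46 60 57
f 34 69 47
f 69 40 68
f 47 68 33
f 69 68 47
f 40 70 67
f 70 39 63
f 67 63 31
f 70 63 67
f 39 65 64
f 65 36 52
f 64 52 35
f 65 52 64
f 36 51 56
f 51 30 53
f 56 53 37
f 51 53 56
f 32 58 44
f 58 38 59
f 44 59 33
f 58 59 44
f 32 44 42
f 44 33 43
f 42 43 31
f 44 43 42
f 32 42 49
f 42 31 48
f 49 48 35
f 42 48 49
f 32 49 54
f 49 35 55
f 54 55 37
f 49 55 54
f 32 54 58
f 54 37 61
f 58 61 38
f 54 61 58
f 33 59 47
f 59 38 60
f 47 60 34
f 59 60 47
f 31 43 67
f 43 33 68
f 67 68 40
f 43 68 67
f 35 48 64
f 48 31 63
f 64 63 39
f 48 63 64
f 37 55 56
f 55 35 52
f 56 52 36
f 55 52 56
f 38 61 57
f 61 37 53
f 57 53 30
f 61 53 57
f 72 71 74
f 72 74 73
f 74 71 75
f 74 75 73
f 75 71 76
f 75 76 73
f 76 71 77
f 76 77 73
f 77 71 78
f 77 78 73
f 78 71 79
f 78 79 73
f 79 71 80
f 79 80 73
f 80 71 81
f 80 81 73
f 81 71 82
f 81 82 73
f 82 71 83
f 82 83 73
f 83 71 84
f 83 84 73
f 84 71 85
f 84 85 73
f 85 71 86
f 85 86 73
f 86 71 87
f 86 87 73
f 87 71 88
f 87 88 73
f 88 71 72
f 88 72 73
f 90 92 89
f 93 90 89
f 89 92 91
f 91 93 89
f 90 96 92
f 94 90 93
f 94 96 90
f 92 96 91
f 95 93 91
f 91 96 95
f 95 94 93
f 96 94 95
f 98 100 97
f 101 98 97
f 97 100 99
f 99 101 97
f 98 104 100
f 102 98 101
f 102 104 98
f 100 104 99
f 103 101 99
f 99 104 103
f 103 102 101
f 104 102 103



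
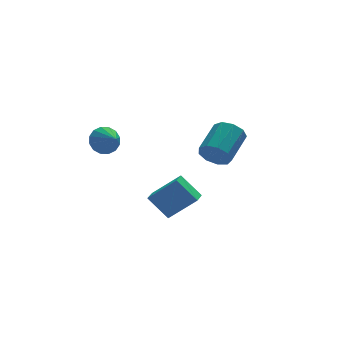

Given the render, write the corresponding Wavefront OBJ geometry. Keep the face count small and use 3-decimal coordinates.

v 2.952 -0.312 0.946
v 3.609 -0.512 0.247
v 4.965 0.913 1.115
v 4.308 1.112 1.814
v 3.21 -0.012 0.05
v 4.566 1.413 0.918
v 2.689 0.348 0.272
v 4.045 1.773 1.14
v 2.292 0.399 0.809
v 3.648 1.824 1.677
v 2.204 0.117 1.411
v 3.559 1.542 2.279
v 2.465 -0.366 1.795
v 3.821 1.059 2.663
v 2.955 -0.824 1.782
v 4.311 0.601 2.65
v 3.443 -1.043 1.378
v 4.799 0.382 2.246
v 3.701 -0.919 0.772
v 5.057 0.506 1.64
v -0.474 -2.852 -1.831
v 0.946 -3.369 -0.461
v -1.347 -2.039 -0.62
v 0.073 -2.556 0.75
v 0.067 -1.944 -2.05
v 1.487 -2.461 -0.68
v -0.806 -1.131 -0.839
v 0.614 -1.648 0.531
v -2.9 0.487 2.66
v -2.522 0.969 3.347
v -2.6 -0.687 3.32
v -2.98 0.92 3.468
v -3.417 0.755 3.373
v -3.715 0.519 3.087
v -3.794 0.274 2.686
v -3.634 0.086 2.279
v -3.277 0.006 1.974
v -2.819 0.055 1.853
v -2.383 0.22 1.948
v -2.085 0.456 2.234
v -2.005 0.701 2.635
v -2.166 0.889 3.042
f 2 1 5
f 2 5 3
f 3 5 6
f 3 6 4
f 5 1 7
f 5 7 6
f 6 7 8
f 6 8 4
f 7 1 9
f 7 9 8
f 8 9 10
f 8 10 4
f 9 1 11
f 9 11 10
f 10 11 12
f 10 12 4
f 11 1 13
f 11 13 12
f 12 13 14
f 12 14 4
f 13 1 15
f 13 15 14
f 14 15 16
f 14 16 4
f 15 1 17
f 15 17 16
f 16 17 18
f 16 18 4
f 17 1 19
f 17 19 18
f 18 19 20
f 18 20 4
f 19 1 2
f 19 2 20
f 20 2 3
f 20 3 4
f 22 24 21
f 25 22 21
f 21 24 23
f 23 25 21
f 22 28 24
f 26 22 25
f 26 28 22
f 24 28 23
f 27 25 23
f 23 28 27
f 27 26 25
f 28 26 27
f 30 29 32
f 30 32 31
f 32 29 33
f 32 33 31
f 33 29 34
f 33 34 31
f 34 29 35
f 34 35 31
f 35 29 36
f 35 36 31
f 36 29 37
f 36 37 31
f 37 29 38
f 37 38 31
f 38 29 39
f 38 39 31
f 39 29 40
f 39 40 31
f 40 29 41
f 40 41 31
f 41 29 42
f 41 42 31
f 42 29 30
f 42 30 31



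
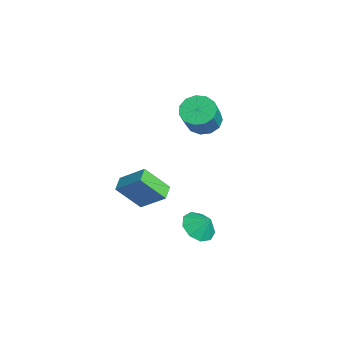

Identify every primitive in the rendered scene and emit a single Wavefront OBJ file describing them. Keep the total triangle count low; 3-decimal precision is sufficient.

v -2.55 -0.595 1.675
v -1.702 -0.385 1.111
v -0.481 -0.994 2.721
v -1.33 -1.205 3.285
v -1.836 0.108 1.399
v -0.615 -0.502 3.009
v -2.196 0.377 1.775
v -0.975 -0.232 3.384
v -2.669 0.338 2.119
v -1.448 -0.271 3.728
v -3.104 0.003 2.322
v -1.883 -0.607 3.931
v -3.364 -0.523 2.32
v -2.143 -1.132 3.929
v -3.365 -1.071 2.113
v -2.144 -1.681 3.722
v -3.108 -1.468 1.767
v -1.887 -2.078 3.377
v -2.674 -1.588 1.393
v -1.453 -2.198 3.002
v -2.2 -1.393 1.108
v -0.979 -2.003 2.717
v -1.838 -0.945 1.003
v -0.617 -1.554 2.612
v -3.549 -3.674 -4.769
v -3.734 -5.047 -3.218
v -2.628 -2.452 -3.577
v -2.813 -3.825 -2.026
v -2.647 -4.095 -5.034
v -2.832 -5.468 -3.483
v -1.726 -2.873 -3.842
v -1.911 -4.246 -2.291
v 1.635 -1.795 -3.935
v 2.591 -1.901 -4.405
v 2.125 -1.245 -3.065
v 2.273 -1.277 -4.621
v 1.657 -0.897 -4.516
v 1.031 -0.936 -4.139
v 0.688 -1.378 -3.667
v 0.788 -2.014 -3.32
v 1.285 -2.549 -3.261
v 1.946 -2.73 -3.518
v 2.461 -2.474 -3.97
f 2 1 5
f 2 5 3
f 3 5 6
f 3 6 4
f 5 1 7
f 5 7 6
f 6 7 8
f 6 8 4
f 7 1 9
f 7 9 8
f 8 9 10
f 8 10 4
f 9 1 11
f 9 11 10
f 10 11 12
f 10 12 4
f 11 1 13
f 11 13 12
f 12 13 14
f 12 14 4
f 13 1 15
f 13 15 14
f 14 15 16
f 14 16 4
f 15 1 17
f 15 17 16
f 16 17 18
f 16 18 4
f 17 1 19
f 17 19 18
f 18 19 20
f 18 20 4
f 19 1 21
f 19 21 20
f 20 21 22
f 20 22 4
f 21 1 23
f 21 23 22
f 22 23 24
f 22 24 4
f 23 1 2
f 23 2 24
f 24 2 3
f 24 3 4
f 26 28 25
f 29 26 25
f 25 28 27
f 27 29 25
f 26 32 28
f 30 26 29
f 30 32 26
f 28 32 27
f 31 29 27
f 27 32 31
f 31 30 29
f 32 30 31
f 34 33 36
f 34 36 35
f 36 33 37
f 36 37 35
f 37 33 38
f 37 38 35
f 38 33 39
f 38 39 35
f 39 33 40
f 39 40 35
f 40 33 41
f 40 41 35
f 41 33 42
f 41 42 35
f 42 33 43
f 42 43 35
f 43 33 34
f 43 34 35



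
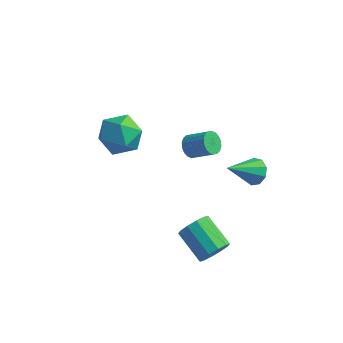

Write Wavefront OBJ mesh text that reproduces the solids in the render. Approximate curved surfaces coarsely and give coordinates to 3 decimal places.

v 0.455 3.454 -0.023
v 0.775 3.758 -0.486
v 1.864 3.751 0.259
v 1.545 3.446 0.723
v 0.669 3.972 -0.331
v 1.759 3.965 0.415
v 0.522 4.084 -0.114
v 1.611 4.076 0.632
v 0.361 4.07 0.121
v 1.45 4.063 0.866
v 0.219 3.935 0.327
v 1.308 3.927 1.073
v 0.124 3.704 0.464
v 1.213 3.696 1.21
v 0.094 3.423 0.505
v 1.183 3.416 1.25
v 0.136 3.149 0.441
v 1.225 3.142 1.186
v 0.241 2.935 0.285
v 1.331 2.928 1.031
v 0.389 2.824 0.068
v 1.478 2.816 0.814
v 0.55 2.837 -0.166
v 1.639 2.83 0.579
v 0.692 2.973 -0.373
v 1.781 2.965 0.373
v 0.787 3.204 -0.51
v 1.876 3.196 0.236
v 0.817 3.484 -0.55
v 1.906 3.477 0.195
v 4.041 -2.716 -0.289
v 4.494 -2.535 0.333
v 3.171 -1.763 1.07
v 2.719 -1.944 0.449
v 4.527 -2.17 0.011
v 3.204 -1.398 0.748
v 4.375 -2.013 -0.426
v 3.052 -1.241 0.311
v 4.095 -2.125 -0.81
v 2.773 -1.353 -0.073
v 3.795 -2.463 -0.995
v 2.472 -1.691 -0.258
v 3.589 -2.897 -0.91
v 2.266 -2.125 -0.173
v 3.556 -3.262 -0.588
v 2.233 -2.49 0.149
v 3.708 -3.419 -0.151
v 2.385 -2.647 0.586
v 3.987 -3.307 0.233
v 2.665 -2.535 0.97
v 4.288 -2.969 0.418
v 2.965 -2.197 1.155
v -2.465 0.189 4.117
v -1.565 0.896 4.179
v -1.615 -0.776 2.781
v -0.715 -0.069 2.843
v -0.941 -0.786 3.708
v -1.467 -0.189 4.534
v -1.713 0.309 2.426
v -2.239 0.906 3.252
v -1.101 0.97 3.134
v -0.623 0.294 3.926
v -2.557 -0.174 3.034
v -2.079 -0.85 3.826
v 3.843 2.873 -0.048
v 4.288 2.323 -0.265
v 2.917 1.667 1.108
v 4.486 2.557 0.138
v 4.383 2.939 0.453
v 4.027 3.29 0.534
v 3.585 3.446 0.342
v 3.264 3.333 -0.032
v 3.214 3.005 -0.414
v 3.458 2.615 -0.625
v 3.882 2.346 -0.566
f 2 1 5
f 2 5 3
f 3 5 6
f 3 6 4
f 5 1 7
f 5 7 6
f 6 7 8
f 6 8 4
f 7 1 9
f 7 9 8
f 8 9 10
f 8 10 4
f 9 1 11
f 9 11 10
f 10 11 12
f 10 12 4
f 11 1 13
f 11 13 12
f 12 13 14
f 12 14 4
f 13 1 15
f 13 15 14
f 14 15 16
f 14 16 4
f 15 1 17
f 15 17 16
f 16 17 18
f 16 18 4
f 17 1 19
f 17 19 18
f 18 19 20
f 18 20 4
f 19 1 21
f 19 21 20
f 20 21 22
f 20 22 4
f 21 1 23
f 21 23 22
f 22 23 24
f 22 24 4
f 23 1 25
f 23 25 24
f 24 25 26
f 24 26 4
f 25 1 27
f 25 27 26
f 26 27 28
f 26 28 4
f 27 1 29
f 27 29 28
f 28 29 30
f 28 30 4
f 29 1 2
f 29 2 30
f 30 2 3
f 30 3 4
f 32 31 35
f 32 35 33
f 33 35 36
f 33 36 34
f 35 31 37
f 35 37 36
f 36 37 38
f 36 38 34
f 37 31 39
f 37 39 38
f 38 39 40
f 38 40 34
f 39 31 41
f 39 41 40
f 40 41 42
f 40 42 34
f 41 31 43
f 41 43 42
f 42 43 44
f 42 44 34
f 43 31 45
f 43 45 44
f 44 45 46
f 44 46 34
f 45 31 47
f 45 47 46
f 46 47 48
f 46 48 34
f 47 31 49
f 47 49 48
f 48 49 50
f 48 50 34
f 49 31 51
f 49 51 50
f 50 51 52
f 50 52 34
f 51 31 32
f 51 32 52
f 52 32 33
f 52 33 34
f 53 64 58
f 53 58 54
f 53 54 60
f 53 60 63
f 53 63 64
f 54 58 62
f 58 64 57
f 64 63 55
f 63 60 59
f 60 54 61
f 56 62 57
f 56 57 55
f 56 55 59
f 56 59 61
f 56 61 62
f 57 62 58
f 55 57 64
f 59 55 63
f 61 59 60
f 62 61 54
f 66 65 68
f 66 68 67
f 68 65 69
f 68 69 67
f 69 65 70
f 69 70 67
f 70 65 71
f 70 71 67
f 71 65 72
f 71 72 67
f 72 65 73
f 72 73 67
f 73 65 74
f 73 74 67
f 74 65 75
f 74 75 67
f 75 65 66
f 75 66 67



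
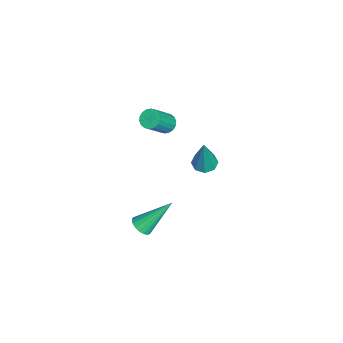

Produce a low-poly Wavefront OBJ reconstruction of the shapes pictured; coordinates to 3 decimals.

v -3.432 1.447 -2.611
v -3.062 1.908 -2.715
v -2.888 1.433 -0.729
v -3.483 2.045 -2.592
v -3.874 1.832 -2.481
v -4.006 1.393 -2.446
v -3.802 0.987 -2.508
v -3.381 0.85 -2.631
v -2.99 1.063 -2.742
v -2.858 1.502 -2.777
v -1.995 -0.13 1.599
v -1.681 -0.327 1.264
v -0.89 -0.907 2.346
v -1.205 -0.71 2.681
v -1.591 -0.128 1.305
v -0.8 -0.708 2.387
v -1.581 0.071 1.404
v -0.791 -0.509 2.486
v -1.653 0.23 1.542
v -0.863 -0.35 2.624
v -1.793 0.318 1.691
v -1.002 -0.262 2.773
v -1.973 0.317 1.822
v -1.182 -0.263 2.904
v -2.157 0.227 1.909
v -1.367 -0.353 2.991
v -2.31 0.067 1.934
v -1.519 -0.513 3.016
v -2.4 -0.132 1.893
v -1.609 -0.712 2.975
v -2.409 -0.331 1.794
v -1.619 -0.911 2.876
v -2.337 -0.49 1.656
v -1.547 -1.07 2.738
v -2.198 -0.578 1.507
v -1.407 -1.158 2.589
v -2.018 -0.577 1.376
v -1.227 -1.157 2.458
v -1.833 -0.487 1.289
v -1.043 -1.067 2.371
v 2.524 -0.716 -0.872
v 2.909 -0.921 -0.588
v 2.176 0.516 0.492
v 3.017 -0.756 -0.709
v 3.027 -0.583 -0.863
v 2.938 -0.437 -1.018
v 2.767 -0.345 -1.144
v 2.548 -0.327 -1.217
v 2.324 -0.386 -1.22
v 2.14 -0.511 -1.155
v 2.032 -0.676 -1.034
v 2.022 -0.848 -0.88
v 2.111 -0.995 -0.725
v 2.282 -1.086 -0.599
v 2.501 -1.104 -0.527
v 2.725 -1.045 -0.523
f 2 1 4
f 2 4 3
f 4 1 5
f 4 5 3
f 5 1 6
f 5 6 3
f 6 1 7
f 6 7 3
f 7 1 8
f 7 8 3
f 8 1 9
f 8 9 3
f 9 1 10
f 9 10 3
f 10 1 2
f 10 2 3
f 12 11 15
f 12 15 13
f 13 15 16
f 13 16 14
f 15 11 17
f 15 17 16
f 16 17 18
f 16 18 14
f 17 11 19
f 17 19 18
f 18 19 20
f 18 20 14
f 19 11 21
f 19 21 20
f 20 21 22
f 20 22 14
f 21 11 23
f 21 23 22
f 22 23 24
f 22 24 14
f 23 11 25
f 23 25 24
f 24 25 26
f 24 26 14
f 25 11 27
f 25 27 26
f 26 27 28
f 26 28 14
f 27 11 29
f 27 29 28
f 28 29 30
f 28 30 14
f 29 11 31
f 29 31 30
f 30 31 32
f 30 32 14
f 31 11 33
f 31 33 32
f 32 33 34
f 32 34 14
f 33 11 35
f 33 35 34
f 34 35 36
f 34 36 14
f 35 11 37
f 35 37 36
f 36 37 38
f 36 38 14
f 37 11 39
f 37 39 38
f 38 39 40
f 38 40 14
f 39 11 12
f 39 12 40
f 40 12 13
f 40 13 14
f 42 41 44
f 42 44 43
f 44 41 45
f 44 45 43
f 45 41 46
f 45 46 43
f 46 41 47
f 46 47 43
f 47 41 48
f 47 48 43
f 48 41 49
f 48 49 43
f 49 41 50
f 49 50 43
f 50 41 51
f 50 51 43
f 51 41 52
f 51 52 43
f 52 41 53
f 52 53 43
f 53 41 54
f 53 54 43
f 54 41 55
f 54 55 43
f 55 41 56
f 55 56 43
f 56 41 42
f 56 42 43



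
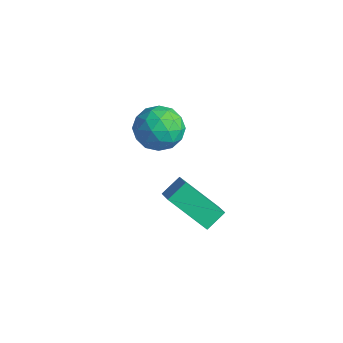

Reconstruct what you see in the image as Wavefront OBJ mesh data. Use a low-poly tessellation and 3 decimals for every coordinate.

v -2.471 1.167 1.259
v -1.849 1.841 0.555
v -2.051 -0.321 0.205
v -1.429 0.353 -0.499
v -1.06 0.145 0.577
v -1.319 1.064 1.228
v -2.581 0.456 -0.468
v -2.84 1.375 0.183
v -1.917 1.402 -0.513
v -0.977 1.209 0.133
v -2.923 0.311 0.627
v -1.983 0.118 1.273
v -2.197 1.635 1
v -1.703 -0.115 -0.24
v -1.486 -0.237 0.393
v -1.121 0.159 -0.021
v -1.885 1.178 1.395
v -1.52 1.574 0.981
v -1.056 0.577 0.994
v -2.38 -0.054 -0.221
v -2.015 0.342 -0.635
v -2.779 1.361 0.781
v -2.414 1.757 0.367
v -2.844 0.943 -0.234
v -1.871 1.773 -0.042
v -1.625 0.898 -0.662
v -2.302 0.958 -0.643
v -2.454 1.499 -0.26
v -1.319 1.66 0.337
v -1.072 0.785 -0.282
v -0.855 0.662 0.35
v -1.007 1.203 0.733
v -1.359 1.401 -0.29
v -2.828 0.735 1.042
v -2.581 -0.14 0.423
v -2.893 0.317 0.027
v -3.045 0.858 0.41
v -2.275 0.622 1.422
v -2.029 -0.253 0.802
v -1.446 0.021 1.02
v -1.598 0.562 1.403
v -2.541 0.119 1.05
v 1.392 -1.577 0.152
v 2.316 -1.972 0.808
v 1.379 -0.694 0.702
v 2.303 -1.089 1.358
v 2.757 -0.691 -1.238
v 3.681 -1.086 -0.582
v 2.744 0.192 -0.688
v 3.668 -0.203 -0.032
f 1 38 17
f 38 12 41
f 17 41 6
f 38 41 17
f 1 17 13
f 17 6 18
f 13 18 2
f 17 18 13
f 1 13 22
f 13 2 23
f 22 23 8
f 13 23 22
f 1 22 34
f 22 8 37
f 34 37 11
f 22 37 34
f 1 34 38
f 34 11 42
f 38 42 12
f 34 42 38
f 2 18 29
f 18 6 32
f 29 32 10
f 18 32 29
f 6 41 19
f 41 12 40
f 19 40 5
f 41 40 19
f 12 42 39
f 42 11 35
f 39 35 3
f 42 35 39
f 11 37 36
f 37 8 24
f 36 24 7
f 37 24 36
f 8 23 28
f 23 2 25
f 28 25 9
f 23 25 28
f 4 30 16
f 30 10 31
f 16 31 5
f 30 31 16
f 4 16 14
f 16 5 15
f 14 15 3
f 16 15 14
f 4 14 21
f 14 3 20
f 21 20 7
f 14 20 21
f 4 21 26
f 21 7 27
f 26 27 9
f 21 27 26
f 4 26 30
f 26 9 33
f 30 33 10
f 26 33 30
f 5 31 19
f 31 10 32
f 19 32 6
f 31 32 19
f 3 15 39
f 15 5 40
f 39 40 12
f 15 40 39
f 7 20 36
f 20 3 35
f 36 35 11
f 20 35 36
f 9 27 28
f 27 7 24
f 28 24 8
f 27 24 28
f 10 33 29
f 33 9 25
f 29 25 2
f 33 25 29
f 44 46 43
f 47 44 43
f 43 46 45
f 45 47 43
f 44 50 46
f 48 44 47
f 48 50 44
f 46 50 45
f 49 47 45
f 45 50 49
f 49 48 47
f 50 48 49



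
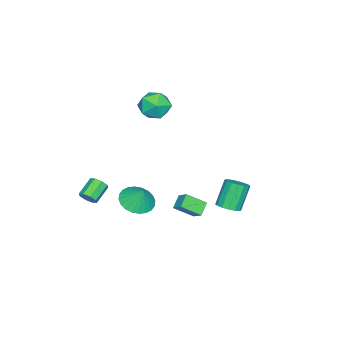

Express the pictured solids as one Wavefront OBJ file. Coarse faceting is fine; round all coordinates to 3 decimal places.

v 1.863 3.543 -1.656
v 2.322 3.127 -1.353
v 1.517 3.281 0.079
v 1.057 3.697 -0.224
v 2.455 3.457 -1.313
v 1.65 3.611 0.119
v 2.429 3.809 -1.366
v 1.624 3.963 0.066
v 2.252 4.09 -1.496
v 1.446 4.244 -0.064
v 1.97 4.225 -1.669
v 1.164 4.378 -0.237
v 1.659 4.176 -1.839
v 0.854 4.33 -0.407
v 1.403 3.959 -1.959
v 0.598 4.113 -0.527
v 1.27 3.629 -1.999
v 0.465 3.783 -0.567
v 1.296 3.277 -1.946
v 0.491 3.431 -0.514
v 1.474 2.996 -1.816
v 0.668 3.15 -0.384
v 1.756 2.862 -1.643
v 0.95 3.015 -0.211
v 2.066 2.91 -1.473
v 1.261 3.064 -0.041
v 3.204 -3.919 -2.33
v 3.473 -4.038 -1.854
v 2.446 -3.88 -1.234
v 2.176 -3.761 -1.71
v 3.481 -3.619 -1.947
v 2.454 -3.462 -1.326
v 3.326 -3.376 -2.264
v 2.299 -3.219 -1.644
v 3.1 -3.451 -2.62
v 2.073 -3.294 -2
v 2.934 -3.8 -2.806
v 1.907 -3.642 -2.186
v 2.926 -4.218 -2.714
v 1.899 -4.061 -2.093
v 3.081 -4.461 -2.396
v 2.054 -4.304 -1.776
v 3.307 -4.386 -2.04
v 2.28 -4.229 -1.42
v -1.962 -1.745 1.934
v -0.942 -1.635 2.111
v -2.058 -2.865 3.189
v -1.038 -2.755 3.366
v -1.692 -1.973 3.581
v -1.632 -1.281 2.806
v -1.368 -3.219 2.494
v -1.308 -2.527 1.719
v -0.575 -2.545 2.458
v -0.775 -1.776 3.129
v -2.225 -2.724 2.171
v -2.425 -1.955 2.842
v 0.352 -2.449 -3.868
v 1.327 -2.275 -4.186
v 0.608 -1.911 -2.792
v 1.141 -1.936 -4.311
v 0.835 -1.676 -4.369
v 0.456 -1.533 -4.35
v 0.061 -1.53 -4.258
v -0.29 -1.667 -4.107
v -0.543 -1.923 -3.919
v -0.66 -2.258 -3.723
v -0.622 -2.623 -3.55
v -0.436 -2.962 -3.425
v -0.13 -3.222 -3.367
v 0.249 -3.365 -3.386
v 0.644 -3.368 -3.478
v 0.995 -3.231 -3.629
v 1.248 -2.975 -3.817
v 1.364 -2.64 -4.013
v -0.222 0.973 -3.509
v 0.327 0.028 -2.768
v 0.148 1.587 -2.999
v 0.697 0.643 -2.259
v 0.503 0.977 -4.041
v 1.052 0.033 -3.301
v 0.873 1.592 -3.532
v 1.422 0.647 -2.791
f 2 1 5
f 2 5 3
f 3 5 6
f 3 6 4
f 5 1 7
f 5 7 6
f 6 7 8
f 6 8 4
f 7 1 9
f 7 9 8
f 8 9 10
f 8 10 4
f 9 1 11
f 9 11 10
f 10 11 12
f 10 12 4
f 11 1 13
f 11 13 12
f 12 13 14
f 12 14 4
f 13 1 15
f 13 15 14
f 14 15 16
f 14 16 4
f 15 1 17
f 15 17 16
f 16 17 18
f 16 18 4
f 17 1 19
f 17 19 18
f 18 19 20
f 18 20 4
f 19 1 21
f 19 21 20
f 20 21 22
f 20 22 4
f 21 1 23
f 21 23 22
f 22 23 24
f 22 24 4
f 23 1 25
f 23 25 24
f 24 25 26
f 24 26 4
f 25 1 2
f 25 2 26
f 26 2 3
f 26 3 4
f 28 27 31
f 28 31 29
f 29 31 32
f 29 32 30
f 31 27 33
f 31 33 32
f 32 33 34
f 32 34 30
f 33 27 35
f 33 35 34
f 34 35 36
f 34 36 30
f 35 27 37
f 35 37 36
f 36 37 38
f 36 38 30
f 37 27 39
f 37 39 38
f 38 39 40
f 38 40 30
f 39 27 41
f 39 41 40
f 40 41 42
f 40 42 30
f 41 27 43
f 41 43 42
f 42 43 44
f 42 44 30
f 43 27 28
f 43 28 44
f 44 28 29
f 44 29 30
f 45 56 50
f 45 50 46
f 45 46 52
f 45 52 55
f 45 55 56
f 46 50 54
f 50 56 49
f 56 55 47
f 55 52 51
f 52 46 53
f 48 54 49
f 48 49 47
f 48 47 51
f 48 51 53
f 48 53 54
f 49 54 50
f 47 49 56
f 51 47 55
f 53 51 52
f 54 53 46
f 58 57 60
f 58 60 59
f 60 57 61
f 60 61 59
f 61 57 62
f 61 62 59
f 62 57 63
f 62 63 59
f 63 57 64
f 63 64 59
f 64 57 65
f 64 65 59
f 65 57 66
f 65 66 59
f 66 57 67
f 66 67 59
f 67 57 68
f 67 68 59
f 68 57 69
f 68 69 59
f 69 57 70
f 69 70 59
f 70 57 71
f 70 71 59
f 71 57 72
f 71 72 59
f 72 57 73
f 72 73 59
f 73 57 74
f 73 74 59
f 74 57 58
f 74 58 59
f 76 78 75
f 79 76 75
f 75 78 77
f 77 79 75
f 76 82 78
f 80 76 79
f 80 82 76
f 78 82 77
f 81 79 77
f 77 82 81
f 81 80 79
f 82 80 81



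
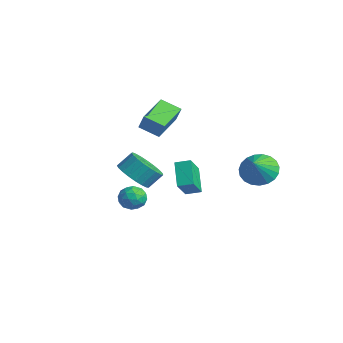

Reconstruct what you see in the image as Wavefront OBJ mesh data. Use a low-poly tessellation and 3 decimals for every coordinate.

v 3.067 3.028 1.329
v 3.646 3.878 1.585
v 3.833 2.192 2.371
v 3.305 3.912 1.863
v 2.923 3.793 2.048
v 2.566 3.542 2.109
v 2.296 3.202 2.035
v 2.159 2.832 1.839
v 2.179 2.495 1.555
v 2.352 2.251 1.232
v 2.649 2.141 0.925
v 3.018 2.185 0.688
v 3.396 2.374 0.562
v 3.717 2.676 0.569
v 3.925 3.039 0.707
v 3.985 3.4 0.952
v 3.886 3.697 1.263
v -2.912 -0.74 2.775
v -2.353 -0.72 3.78
v -3.903 0.82 3.294
v -3.344 0.841 4.299
v -2.016 -0.001 2.261
v -1.457 0.02 3.266
v -3.007 1.56 2.78
v -2.448 1.58 3.785
v 2.304 -3.814 2.226
v 3.248 -3.578 1.833
v 3.381 -2.83 2.6
v 2.436 -3.066 2.994
v 2.988 -3.306 1.613
v 3.12 -2.558 2.38
v 2.609 -3.122 1.498
v 2.741 -2.373 2.265
v 2.177 -3.057 1.51
v 2.309 -2.309 2.277
v 1.767 -3.124 1.645
v 1.899 -2.375 2.412
v 1.45 -3.31 1.881
v 1.583 -2.561 2.648
v 1.281 -3.583 2.177
v 1.413 -2.834 2.944
v 1.288 -3.896 2.481
v 1.421 -3.147 3.248
v 1.472 -4.195 2.741
v 1.604 -3.446 3.508
v 1.799 -4.428 2.912
v 1.931 -3.679 3.68
v 2.213 -4.555 2.965
v 2.345 -3.807 3.732
v 2.643 -4.554 2.89
v 2.775 -3.806 3.657
v 3.015 -4.425 2.7
v 3.147 -3.677 3.467
v 3.263 -4.191 2.428
v 3.395 -3.442 3.195
v 3.346 -3.891 2.122
v 3.478 -3.142 2.889
v -1.57 -2.12 -1.414
v -1.289 -1.817 -0.706
v -0.371 -2.623 -1.674
v -0.09 -2.32 -0.966
v -0.629 -2.939 -0.963
v -1.37 -2.627 -0.802
v -0.29 -1.813 -1.578
v -1.031 -1.501 -1.417
v -0.498 -1.627 -0.807
v -0.708 -2.323 -0.427
v -0.952 -2.117 -1.953
v -1.162 -2.813 -1.573
v -1.535 -1.924 -1.037
v -0.125 -2.516 -1.343
v -0.442 -2.879 -1.341
v -0.277 -2.701 -0.925
v -1.583 -2.4 -1.094
v -1.418 -2.222 -0.677
v -1.029 -2.882 -0.828
v -0.242 -2.218 -1.703
v -0.077 -2.04 -1.286
v -1.383 -1.739 -1.455
v -1.218 -1.561 -1.039
v -0.631 -1.558 -1.552
v -0.905 -1.634 -0.68
v -0.2 -1.931 -0.833
v -0.317 -1.632 -1.193
v -0.753 -1.449 -1.099
v -1.028 -2.043 -0.457
v -0.323 -2.34 -0.61
v -0.64 -2.703 -0.608
v -1.076 -2.52 -0.513
v -0.563 -1.932 -0.516
v -1.337 -2.1 -1.77
v -0.632 -2.397 -1.923
v -0.584 -1.92 -1.867
v -1.02 -1.737 -1.772
v -1.46 -2.509 -1.547
v -0.755 -2.806 -1.7
v -0.907 -2.991 -1.281
v -1.343 -2.808 -1.187
v -1.097 -2.508 -1.864
v 3.532 -1.523 0.948
v 2.438 -1.064 1.992
v 4.004 -0.873 1.157
v 2.91 -0.414 2.201
v 4.23 -2.386 2.059
v 3.136 -1.927 3.103
v 4.702 -1.736 2.268
v 3.608 -1.277 3.312
f 2 1 4
f 2 4 3
f 4 1 5
f 4 5 3
f 5 1 6
f 5 6 3
f 6 1 7
f 6 7 3
f 7 1 8
f 7 8 3
f 8 1 9
f 8 9 3
f 9 1 10
f 9 10 3
f 10 1 11
f 10 11 3
f 11 1 12
f 11 12 3
f 12 1 13
f 12 13 3
f 13 1 14
f 13 14 3
f 14 1 15
f 14 15 3
f 15 1 16
f 15 16 3
f 16 1 17
f 16 17 3
f 17 1 2
f 17 2 3
f 19 21 18
f 22 19 18
f 18 21 20
f 20 22 18
f 19 25 21
f 23 19 22
f 23 25 19
f 21 25 20
f 24 22 20
f 20 25 24
f 24 23 22
f 25 23 24
f 27 26 30
f 27 30 28
f 28 30 31
f 28 31 29
f 30 26 32
f 30 32 31
f 31 32 33
f 31 33 29
f 32 26 34
f 32 34 33
f 33 34 35
f 33 35 29
f 34 26 36
f 34 36 35
f 35 36 37
f 35 37 29
f 36 26 38
f 36 38 37
f 37 38 39
f 37 39 29
f 38 26 40
f 38 40 39
f 39 40 41
f 39 41 29
f 40 26 42
f 40 42 41
f 41 42 43
f 41 43 29
f 42 26 44
f 42 44 43
f 43 44 45
f 43 45 29
f 44 26 46
f 44 46 45
f 45 46 47
f 45 47 29
f 46 26 48
f 46 48 47
f 47 48 49
f 47 49 29
f 48 26 50
f 48 50 49
f 49 50 51
f 49 51 29
f 50 26 52
f 50 52 51
f 51 52 53
f 51 53 29
f 52 26 54
f 52 54 53
f 53 54 55
f 53 55 29
f 54 26 56
f 54 56 55
f 55 56 57
f 55 57 29
f 56 26 27
f 56 27 57
f 57 27 28
f 57 28 29
f 58 95 74
f 95 69 98
f 74 98 63
f 95 98 74
f 58 74 70
f 74 63 75
f 70 75 59
f 74 75 70
f 58 70 79
f 70 59 80
f 79 80 65
f 70 80 79
f 58 79 91
f 79 65 94
f 91 94 68
f 79 94 91
f 58 91 95
f 91 68 99
f 95 99 69
f 91 99 95
f 59 75 86
f 75 63 89
f 86 89 67
f 75 89 86
f 63 98 76
f 98 69 97
f 76 97 62
f 98 97 76
f 69 99 96
f 99 68 92
f 96 92 60
f 99 92 96
f 68 94 93
f 94 65 81
f 93 81 64
f 94 81 93
f 65 80 85
f 80 59 82
f 85 82 66
f 80 82 85
f 61 87 73
f 87 67 88
f 73 88 62
f 87 88 73
f 61 73 71
f 73 62 72
f 71 72 60
f 73 72 71
f 61 71 78
f 71 60 77
f 78 77 64
f 71 77 78
f 61 78 83
f 78 64 84
f 83 84 66
f 78 84 83
f 61 83 87
f 83 66 90
f 87 90 67
f 83 90 87
f 62 88 76
f 88 67 89
f 76 89 63
f 88 89 76
f 60 72 96
f 72 62 97
f 96 97 69
f 72 97 96
f 64 77 93
f 77 60 92
f 93 92 68
f 77 92 93
f 66 84 85
f 84 64 81
f 85 81 65
f 84 81 85
f 67 90 86
f 90 66 82
f 86 82 59
f 90 82 86
f 101 103 100
f 104 101 100
f 100 103 102
f 102 104 100
f 101 107 103
f 105 101 104
f 105 107 101
f 103 107 102
f 106 104 102
f 102 107 106
f 106 105 104
f 107 105 106



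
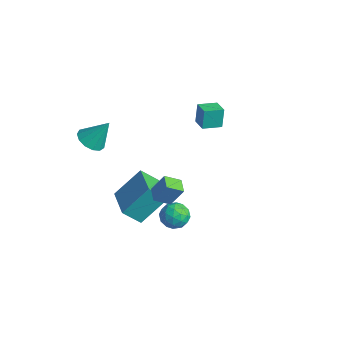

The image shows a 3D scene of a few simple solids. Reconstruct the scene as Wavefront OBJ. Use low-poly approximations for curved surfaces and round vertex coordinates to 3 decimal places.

v 2.69 -1.785 0.849
v 2.396 -2.567 1.341
v 3.066 -1.265 1.898
v 2.772 -2.048 2.391
v 3.448 -2.132 0.749
v 3.154 -2.915 1.242
v 3.824 -1.613 1.799
v 3.53 -2.395 2.291
v -3.882 -2.242 0.251
v -3.33 -1.798 -0.219
v -3.358 -1.438 1.629
v -3.737 -1.544 -0.212
v -4.189 -1.512 -0.058
v -4.544 -1.712 0.193
v -4.689 -2.08 0.463
v -4.578 -2.5 0.666
v -4.246 -2.838 0.736
v -3.798 -2.986 0.653
v -3.377 -2.899 0.442
v -3.117 -2.603 0.17
v -3.099 -2.192 -0.076
v -2.286 3.102 0.37
v -2.463 3.338 1.523
v -2.029 4.158 0.194
v -2.207 4.393 1.347
v -1.353 2.907 0.553
v -1.531 3.142 1.706
v -1.097 3.962 0.377
v -1.274 4.198 1.53
v -1.75 -1.094 -4
v -2.198 -1.927 -3.094
v -1.469 0.33 -2.552
v -1.917 -0.504 -1.646
v 0.137 -1.776 -3.694
v -0.311 -2.61 -2.788
v 0.418 -0.353 -2.246
v -0.03 -1.186 -1.34
v 2.582 -0.926 -2.26
v 3.089 -1.358 -1.782
v 1.631 -1.022 -1.338
v 2.138 -1.454 -0.86
v 2.281 -0.658 -0.995
v 2.868 -0.598 -1.564
v 1.852 -1.782 -1.556
v 2.439 -1.722 -2.125
v 2.638 -1.887 -1.347
v 2.903 -1.193 -1
v 1.817 -1.187 -2.12
v 2.082 -0.493 -1.773
v 2.919 -1.133 -2.101
v 1.801 -1.247 -1.019
v 1.885 -0.779 -1.098
v 2.183 -1.033 -0.817
v 2.789 -0.687 -1.974
v 3.087 -0.941 -1.693
v 2.612 -0.53 -1.23
v 1.633 -1.439 -1.427
v 1.931 -1.693 -1.146
v 2.537 -1.347 -2.303
v 2.835 -1.601 -2.022
v 2.108 -1.85 -1.89
v 2.952 -1.698 -1.565
v 2.393 -1.755 -1.023
v 2.224 -1.947 -1.432
v 2.57 -1.912 -1.767
v 3.108 -1.29 -1.361
v 2.549 -1.347 -0.82
v 2.633 -0.879 -0.899
v 2.978 -0.844 -1.233
v 2.842 -1.601 -1.106
v 2.171 -1.033 -2.3
v 1.612 -1.09 -1.759
v 1.742 -1.536 -1.887
v 2.087 -1.501 -2.221
v 2.327 -0.625 -2.097
v 1.768 -0.682 -1.555
v 2.15 -0.468 -1.353
v 2.496 -0.433 -1.688
v 1.878 -0.779 -2.014
f 2 4 1
f 5 2 1
f 1 4 3
f 3 5 1
f 2 8 4
f 6 2 5
f 6 8 2
f 4 8 3
f 7 5 3
f 3 8 7
f 7 6 5
f 8 6 7
f 10 9 12
f 10 12 11
f 12 9 13
f 12 13 11
f 13 9 14
f 13 14 11
f 14 9 15
f 14 15 11
f 15 9 16
f 15 16 11
f 16 9 17
f 16 17 11
f 17 9 18
f 17 18 11
f 18 9 19
f 18 19 11
f 19 9 20
f 19 20 11
f 20 9 21
f 20 21 11
f 21 9 10
f 21 10 11
f 23 25 22
f 26 23 22
f 22 25 24
f 24 26 22
f 23 29 25
f 27 23 26
f 27 29 23
f 25 29 24
f 28 26 24
f 24 29 28
f 28 27 26
f 29 27 28
f 31 33 30
f 34 31 30
f 30 33 32
f 32 34 30
f 31 37 33
f 35 31 34
f 35 37 31
f 33 37 32
f 36 34 32
f 32 37 36
f 36 35 34
f 37 35 36
f 38 75 54
f 75 49 78
f 54 78 43
f 75 78 54
f 38 54 50
f 54 43 55
f 50 55 39
f 54 55 50
f 38 50 59
f 50 39 60
f 59 60 45
f 50 60 59
f 38 59 71
f 59 45 74
f 71 74 48
f 59 74 71
f 38 71 75
f 71 48 79
f 75 79 49
f 71 79 75
f 39 55 66
f 55 43 69
f 66 69 47
f 55 69 66
f 43 78 56
f 78 49 77
f 56 77 42
f 78 77 56
f 49 79 76
f 79 48 72
f 76 72 40
f 79 72 76
f 48 74 73
f 74 45 61
f 73 61 44
f 74 61 73
f 45 60 65
f 60 39 62
f 65 62 46
f 60 62 65
f 41 67 53
f 67 47 68
f 53 68 42
f 67 68 53
f 41 53 51
f 53 42 52
f 51 52 40
f 53 52 51
f 41 51 58
f 51 40 57
f 58 57 44
f 51 57 58
f 41 58 63
f 58 44 64
f 63 64 46
f 58 64 63
f 41 63 67
f 63 46 70
f 67 70 47
f 63 70 67
f 42 68 56
f 68 47 69
f 56 69 43
f 68 69 56
f 40 52 76
f 52 42 77
f 76 77 49
f 52 77 76
f 44 57 73
f 57 40 72
f 73 72 48
f 57 72 73
f 46 64 65
f 64 44 61
f 65 61 45
f 64 61 65
f 47 70 66
f 70 46 62
f 66 62 39
f 70 62 66



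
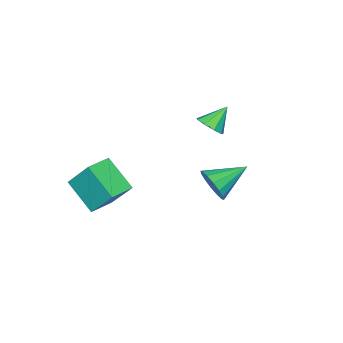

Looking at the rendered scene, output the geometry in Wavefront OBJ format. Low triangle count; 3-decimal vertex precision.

v 0.656 1.497 2.734
v 1.1 1.939 3.394
v -0.936 2.123 3.386
v 1.075 2.246 3.038
v 0.937 2.352 2.6
v 0.724 2.23 2.198
v 0.493 1.911 1.94
v 0.305 1.481 1.894
v 0.211 1.056 2.073
v 0.237 0.749 2.43
v 0.374 0.642 2.867
v 0.587 0.765 3.269
v 0.819 1.083 3.528
v 1.006 1.513 3.573
v 1.615 -5.073 0.697
v 1.542 -3.827 2.336
v 1.731 -3.52 -0.477
v 1.658 -2.275 1.162
v 2.882 -5.105 0.778
v 2.809 -3.86 2.417
v 2.998 -3.553 -0.396
v 2.925 -2.307 1.243
v -2.501 -1.394 3.461
v -1.959 -1.239 3.955
v -3.439 -1.166 4.419
v -2.103 -0.811 3.712
v -2.433 -0.655 3.351
v -2.795 -0.846 3.042
v -3.02 -1.293 2.929
v -3.002 -1.787 3.065
v -2.749 -2.098 3.386
v -2.381 -2.079 3.742
v -2.068 -1.74 3.967
f 2 1 4
f 2 4 3
f 4 1 5
f 4 5 3
f 5 1 6
f 5 6 3
f 6 1 7
f 6 7 3
f 7 1 8
f 7 8 3
f 8 1 9
f 8 9 3
f 9 1 10
f 9 10 3
f 10 1 11
f 10 11 3
f 11 1 12
f 11 12 3
f 12 1 13
f 12 13 3
f 13 1 14
f 13 14 3
f 14 1 2
f 14 2 3
f 16 18 15
f 19 16 15
f 15 18 17
f 17 19 15
f 16 22 18
f 20 16 19
f 20 22 16
f 18 22 17
f 21 19 17
f 17 22 21
f 21 20 19
f 22 20 21
f 24 23 26
f 24 26 25
f 26 23 27
f 26 27 25
f 27 23 28
f 27 28 25
f 28 23 29
f 28 29 25
f 29 23 30
f 29 30 25
f 30 23 31
f 30 31 25
f 31 23 32
f 31 32 25
f 32 23 33
f 32 33 25
f 33 23 24
f 33 24 25



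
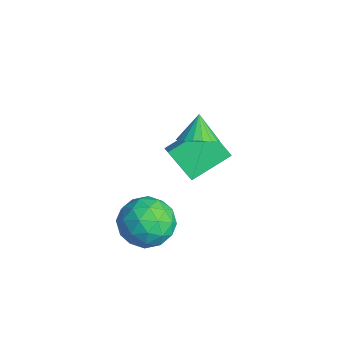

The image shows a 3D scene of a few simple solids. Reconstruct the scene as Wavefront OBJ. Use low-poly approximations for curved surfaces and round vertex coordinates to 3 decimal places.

v -2.053 2.446 -2.027
v -2.214 4.125 -1.268
v -2.774 2.588 -2.493
v -2.935 4.267 -1.734
v -1.185 3.053 -3.186
v -1.346 4.732 -2.427
v -1.906 3.195 -3.652
v -2.067 4.874 -2.893
v 0.856 2.423 1.329
v 1.456 2.349 1.821
v 0.204 2.737 2.171
v 1.482 2.679 1.718
v 1.383 2.959 1.538
v 1.18 3.133 1.316
v 0.913 3.166 1.097
v 0.634 3.052 0.924
v 0.4 2.814 0.831
v 0.255 2.498 0.837
v 0.23 2.168 0.94
v 0.328 1.888 1.12
v 0.531 1.714 1.342
v 0.799 1.681 1.561
v 1.077 1.795 1.734
v 1.312 2.033 1.827
v 2.113 0.462 -2.354
v 2.911 0.618 -1.577
v 1.229 -0.658 -1.223
v 2.027 -0.502 -0.446
v 1.332 0.341 -0.715
v 1.878 1.032 -1.414
v 2.262 -1.072 -1.386
v 2.808 -0.381 -2.085
v 3.003 -0.33 -0.979
v 2.428 0.543 -0.563
v 1.712 -0.583 -2.237
v 1.137 0.29 -1.821
v 2.589 0.638 -2.065
v 1.551 -0.678 -0.735
v 1.142 -0.183 -0.893
v 1.611 -0.091 -0.436
v 1.982 0.882 -1.969
v 2.451 0.974 -1.512
v 1.523 0.811 -1.005
v 1.689 -1.014 -1.288
v 2.158 -0.922 -0.831
v 2.529 0.051 -2.364
v 2.998 0.143 -1.907
v 2.617 -0.851 -1.795
v 3.113 0.172 -1.256
v 2.593 -0.486 -0.591
v 2.732 -0.821 -1.144
v 3.052 -0.414 -1.555
v 2.775 0.686 -1.012
v 2.255 0.028 -0.347
v 1.847 0.523 -0.505
v 2.167 0.929 -0.916
v 2.829 0.128 -0.661
v 1.885 -0.068 -2.453
v 1.365 -0.726 -1.788
v 1.973 -0.969 -1.884
v 2.293 -0.563 -2.295
v 1.547 0.446 -2.209
v 1.027 -0.212 -1.544
v 1.088 0.374 -1.245
v 1.408 0.781 -1.656
v 1.311 -0.168 -2.139
f 2 4 1
f 5 2 1
f 1 4 3
f 3 5 1
f 2 8 4
f 6 2 5
f 6 8 2
f 4 8 3
f 7 5 3
f 3 8 7
f 7 6 5
f 8 6 7
f 10 9 12
f 10 12 11
f 12 9 13
f 12 13 11
f 13 9 14
f 13 14 11
f 14 9 15
f 14 15 11
f 15 9 16
f 15 16 11
f 16 9 17
f 16 17 11
f 17 9 18
f 17 18 11
f 18 9 19
f 18 19 11
f 19 9 20
f 19 20 11
f 20 9 21
f 20 21 11
f 21 9 22
f 21 22 11
f 22 9 23
f 22 23 11
f 23 9 24
f 23 24 11
f 24 9 10
f 24 10 11
f 25 62 41
f 62 36 65
f 41 65 30
f 62 65 41
f 25 41 37
f 41 30 42
f 37 42 26
f 41 42 37
f 25 37 46
f 37 26 47
f 46 47 32
f 37 47 46
f 25 46 58
f 46 32 61
f 58 61 35
f 46 61 58
f 25 58 62
f 58 35 66
f 62 66 36
f 58 66 62
f 26 42 53
f 42 30 56
f 53 56 34
f 42 56 53
f 30 65 43
f 65 36 64
f 43 64 29
f 65 64 43
f 36 66 63
f 66 35 59
f 63 59 27
f 66 59 63
f 35 61 60
f 61 32 48
f 60 48 31
f 61 48 60
f 32 47 52
f 47 26 49
f 52 49 33
f 47 49 52
f 28 54 40
f 54 34 55
f 40 55 29
f 54 55 40
f 28 40 38
f 40 29 39
f 38 39 27
f 40 39 38
f 28 38 45
f 38 27 44
f 45 44 31
f 38 44 45
f 28 45 50
f 45 31 51
f 50 51 33
f 45 51 50
f 28 50 54
f 50 33 57
f 54 57 34
f 50 57 54
f 29 55 43
f 55 34 56
f 43 56 30
f 55 56 43
f 27 39 63
f 39 29 64
f 63 64 36
f 39 64 63
f 31 44 60
f 44 27 59
f 60 59 35
f 44 59 60
f 33 51 52
f 51 31 48
f 52 48 32
f 51 48 52
f 34 57 53
f 57 33 49
f 53 49 26
f 57 49 53



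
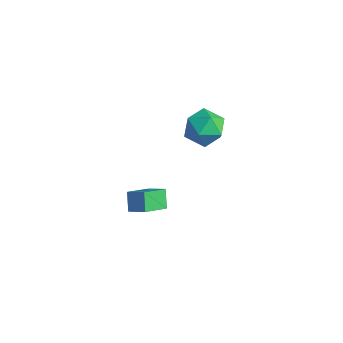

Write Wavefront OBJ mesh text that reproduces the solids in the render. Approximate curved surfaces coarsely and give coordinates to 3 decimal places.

v 1.327 1.848 2.826
v 2.268 1.608 2.55
v 1.312 0.592 3.87
v 2.253 0.352 3.594
v 2.082 1.197 4.12
v 2.09 1.973 3.474
v 1.49 0.227 2.946
v 1.498 1.003 2.3
v 2.368 0.606 2.624
v 2.734 1.205 3.349
v 0.846 0.995 3.071
v 1.212 1.594 3.796
v -0.427 -1.376 -1.568
v 0.359 -1.084 -1.143
v -0.48 -0.08 -2.361
v 0.305 0.212 -1.936
v 0.115 -1.792 -2.284
v 0.9 -1.5 -1.859
v 0.061 -0.496 -3.077
v 0.847 -0.204 -2.652
f 1 12 6
f 1 6 2
f 1 2 8
f 1 8 11
f 1 11 12
f 2 6 10
f 6 12 5
f 12 11 3
f 11 8 7
f 8 2 9
f 4 10 5
f 4 5 3
f 4 3 7
f 4 7 9
f 4 9 10
f 5 10 6
f 3 5 12
f 7 3 11
f 9 7 8
f 10 9 2
f 14 16 13
f 17 14 13
f 13 16 15
f 15 17 13
f 14 20 16
f 18 14 17
f 18 20 14
f 16 20 15
f 19 17 15
f 15 20 19
f 19 18 17
f 20 18 19

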